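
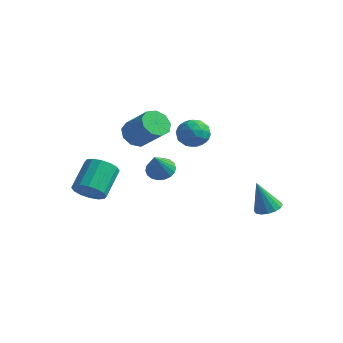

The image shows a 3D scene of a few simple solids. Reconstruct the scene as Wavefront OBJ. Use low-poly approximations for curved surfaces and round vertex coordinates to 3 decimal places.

v -1.45 0.652 -0.861
v -1.009 1.3 -0.507
v -1.05 -0.432 0.621
v -1.363 1.354 -0.372
v -1.734 1.269 -0.334
v -2.049 1.062 -0.4
v -2.245 0.774 -0.558
v -2.284 0.461 -0.776
v -2.158 0.187 -1.011
v -1.891 0.004 -1.216
v -1.537 -0.05 -1.351
v -1.166 0.035 -1.389
v -0.851 0.242 -1.323
v -0.654 0.531 -1.165
v -0.616 0.843 -0.947
v -0.742 1.117 -0.712
v -2.813 -3.922 -1.18
v -1.827 -3.848 -0.976
v -2.201 -2.244 0.245
v -3.187 -2.318 0.04
v -1.901 -3.545 -1.396
v -2.275 -1.942 -0.175
v -2.22 -3.344 -1.758
v -2.593 -1.74 -0.537
v -2.697 -3.297 -1.966
v -3.071 -1.693 -0.745
v -3.206 -3.418 -1.963
v -3.58 -1.814 -0.742
v -3.609 -3.674 -1.75
v -3.983 -2.07 -0.529
v -3.799 -3.996 -1.385
v -4.173 -2.392 -0.164
v -3.725 -4.298 -0.965
v -4.099 -2.695 0.256
v -3.407 -4.5 -0.603
v -3.78 -2.896 0.618
v -2.929 -4.547 -0.395
v -3.303 -2.943 0.826
v -2.42 -4.426 -0.398
v -2.794 -2.822 0.823
v -2.017 -4.17 -0.611
v -2.391 -2.566 0.61
v 3.671 3.762 -3.621
v 4.134 3.074 -3.63
v 3.109 3.358 -1.659
v 4.398 3.383 -3.491
v 4.466 3.795 -3.386
v 4.322 4.197 -3.345
v 4.003 4.483 -3.377
v 3.595 4.576 -3.475
v 3.207 4.451 -3.612
v 2.944 4.141 -3.751
v 2.875 3.73 -3.855
v 3.02 3.327 -3.897
v 3.339 3.041 -3.864
v 3.747 2.949 -3.767
v -3.637 1.224 1.026
v -3.046 0.935 0.313
v -1.453 0.767 1.701
v -2.043 1.056 2.414
v -3.026 1.596 0.37
v -1.433 1.428 1.758
v -3.292 2.083 0.734
v -1.699 1.914 2.122
v -3.719 2.168 1.235
v -2.126 1.999 2.623
v -4.108 1.811 1.638
v -2.514 1.643 3.026
v -4.276 1.18 1.754
v -2.682 1.012 3.142
v -4.145 0.57 1.53
v -2.551 0.401 2.918
v -3.776 0.265 1.07
v -2.183 0.097 2.458
v -3.342 0.41 0.589
v -1.749 0.241 1.977
v 1.63 0.763 3.103
v 2.257 0.049 2.795
v 0.483 -0.349 3.345
v 1.11 -1.063 3.037
v 1.274 -0.595 3.904
v 1.983 0.092 3.754
v 0.757 -0.392 2.386
v 1.466 0.295 2.236
v 1.718 -0.665 2.351
v 2.037 -0.79 3.29
v 0.703 0.49 2.85
v 1.022 0.365 3.789
v 2.044 0.504 2.928
v 0.696 -0.804 3.212
v 0.792 -0.529 3.722
v 1.16 -0.948 3.54
v 1.883 0.529 3.492
v 2.252 0.11 3.31
v 1.674 -0.269 3.962
v 0.488 -0.41 2.83
v 0.857 -0.829 2.648
v 1.58 0.648 2.6
v 1.948 0.229 2.418
v 1.066 -0.031 2.178
v 2.096 -0.335 2.486
v 1.421 -0.989 2.628
v 1.214 -0.595 2.245
v 1.631 -0.191 2.157
v 2.283 -0.409 3.037
v 1.609 -1.063 3.179
v 1.705 -0.788 3.689
v 2.122 -0.384 3.601
v 1.966 -0.829 2.777
v 1.131 0.763 2.961
v 0.457 0.109 3.103
v 0.618 0.084 2.539
v 1.035 0.488 2.451
v 1.319 0.689 3.512
v 0.644 0.035 3.654
v 1.109 -0.109 3.983
v 1.526 0.295 3.895
v 0.774 0.529 3.363
f 2 1 4
f 2 4 3
f 4 1 5
f 4 5 3
f 5 1 6
f 5 6 3
f 6 1 7
f 6 7 3
f 7 1 8
f 7 8 3
f 8 1 9
f 8 9 3
f 9 1 10
f 9 10 3
f 10 1 11
f 10 11 3
f 11 1 12
f 11 12 3
f 12 1 13
f 12 13 3
f 13 1 14
f 13 14 3
f 14 1 15
f 14 15 3
f 15 1 16
f 15 16 3
f 16 1 2
f 16 2 3
f 18 17 21
f 18 21 19
f 19 21 22
f 19 22 20
f 21 17 23
f 21 23 22
f 22 23 24
f 22 24 20
f 23 17 25
f 23 25 24
f 24 25 26
f 24 26 20
f 25 17 27
f 25 27 26
f 26 27 28
f 26 28 20
f 27 17 29
f 27 29 28
f 28 29 30
f 28 30 20
f 29 17 31
f 29 31 30
f 30 31 32
f 30 32 20
f 31 17 33
f 31 33 32
f 32 33 34
f 32 34 20
f 33 17 35
f 33 35 34
f 34 35 36
f 34 36 20
f 35 17 37
f 35 37 36
f 36 37 38
f 36 38 20
f 37 17 39
f 37 39 38
f 38 39 40
f 38 40 20
f 39 17 41
f 39 41 40
f 40 41 42
f 40 42 20
f 41 17 18
f 41 18 42
f 42 18 19
f 42 19 20
f 44 43 46
f 44 46 45
f 46 43 47
f 46 47 45
f 47 43 48
f 47 48 45
f 48 43 49
f 48 49 45
f 49 43 50
f 49 50 45
f 50 43 51
f 50 51 45
f 51 43 52
f 51 52 45
f 52 43 53
f 52 53 45
f 53 43 54
f 53 54 45
f 54 43 55
f 54 55 45
f 55 43 56
f 55 56 45
f 56 43 44
f 56 44 45
f 58 57 61
f 58 61 59
f 59 61 62
f 59 62 60
f 61 57 63
f 61 63 62
f 62 63 64
f 62 64 60
f 63 57 65
f 63 65 64
f 64 65 66
f 64 66 60
f 65 57 67
f 65 67 66
f 66 67 68
f 66 68 60
f 67 57 69
f 67 69 68
f 68 69 70
f 68 70 60
f 69 57 71
f 69 71 70
f 70 71 72
f 70 72 60
f 71 57 73
f 71 73 72
f 72 73 74
f 72 74 60
f 73 57 75
f 73 75 74
f 74 75 76
f 74 76 60
f 75 57 58
f 75 58 76
f 76 58 59
f 76 59 60
f 77 114 93
f 114 88 117
f 93 117 82
f 114 117 93
f 77 93 89
f 93 82 94
f 89 94 78
f 93 94 89
f 77 89 98
f 89 78 99
f 98 99 84
f 89 99 98
f 77 98 110
f 98 84 113
f 110 113 87
f 98 113 110
f 77 110 114
f 110 87 118
f 114 118 88
f 110 118 114
f 78 94 105
f 94 82 108
f 105 108 86
f 94 108 105
f 82 117 95
f 117 88 116
f 95 116 81
f 117 116 95
f 88 118 115
f 118 87 111
f 115 111 79
f 118 111 115
f 87 113 112
f 113 84 100
f 112 100 83
f 113 100 112
f 84 99 104
f 99 78 101
f 104 101 85
f 99 101 104
f 80 106 92
f 106 86 107
f 92 107 81
f 106 107 92
f 80 92 90
f 92 81 91
f 90 91 79
f 92 91 90
f 80 90 97
f 90 79 96
f 97 96 83
f 90 96 97
f 80 97 102
f 97 83 103
f 102 103 85
f 97 103 102
f 80 102 106
f 102 85 109
f 106 109 86
f 102 109 106
f 81 107 95
f 107 86 108
f 95 108 82
f 107 108 95
f 79 91 115
f 91 81 116
f 115 116 88
f 91 116 115
f 83 96 112
f 96 79 111
f 112 111 87
f 96 111 112
f 85 103 104
f 103 83 100
f 104 100 84
f 103 100 104
f 86 109 105
f 109 85 101
f 105 101 78
f 109 101 105



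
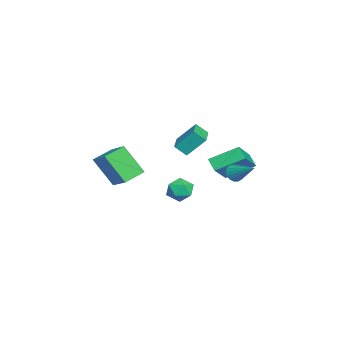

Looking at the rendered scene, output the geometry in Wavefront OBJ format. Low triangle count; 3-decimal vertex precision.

v -4.009 0.773 -3.321
v -3.356 0.694 -3.828
v -4.284 -0.534 -3.472
v -3.631 -0.613 -3.979
v -3.513 -0.467 -3.17
v -3.343 0.341 -3.076
v -4.297 -0.181 -4.224
v -4.127 0.627 -4.13
v -3.534 0.105 -4.386
v -3.049 -0.072 -3.735
v -4.591 0.232 -3.565
v -4.106 0.055 -2.914
v 1.492 3.375 0.051
v 1.933 3.187 -0.196
v 2.368 4.405 0.829
v 1.85 3.375 -0.353
v 1.686 3.564 -0.417
v 1.476 3.709 -0.373
v 1.271 3.778 -0.233
v 1.116 3.755 -0.027
v 1.047 3.644 0.196
v 1.08 3.472 0.386
v 1.207 3.278 0.5
v 1.4 3.106 0.51
v 1.614 2.996 0.415
v 1.799 2.972 0.237
v 1.915 3.041 0.016
v -4.204 2.078 -2.033
v -4.433 3.614 -1.184
v -3.677 2.465 -2.591
v -3.906 4.001 -1.742
v -2.654 1.659 -0.858
v -2.883 3.195 -0.009
v -2.127 2.046 -1.416
v -2.356 3.582 -0.567
v 0.216 0.406 1.678
v 0.148 1.338 2.706
v 0.213 1.013 1.127
v 0.146 1.946 2.155
v 1.594 0.454 1.725
v 1.527 1.387 2.753
v 1.592 1.062 1.174
v 1.524 1.994 2.202
v -0.704 -2.92 -2.084
v -1.001 -3.985 -0.478
v -1.562 -2.086 -1.69
v -1.859 -3.151 -0.083
v 0.399 -2.129 -1.357
v 0.102 -3.194 0.25
v -0.459 -1.295 -0.962
v -0.756 -2.36 0.644
f 1 12 6
f 1 6 2
f 1 2 8
f 1 8 11
f 1 11 12
f 2 6 10
f 6 12 5
f 12 11 3
f 11 8 7
f 8 2 9
f 4 10 5
f 4 5 3
f 4 3 7
f 4 7 9
f 4 9 10
f 5 10 6
f 3 5 12
f 7 3 11
f 9 7 8
f 10 9 2
f 14 13 16
f 14 16 15
f 16 13 17
f 16 17 15
f 17 13 18
f 17 18 15
f 18 13 19
f 18 19 15
f 19 13 20
f 19 20 15
f 20 13 21
f 20 21 15
f 21 13 22
f 21 22 15
f 22 13 23
f 22 23 15
f 23 13 24
f 23 24 15
f 24 13 25
f 24 25 15
f 25 13 26
f 25 26 15
f 26 13 27
f 26 27 15
f 27 13 14
f 27 14 15
f 29 31 28
f 32 29 28
f 28 31 30
f 30 32 28
f 29 35 31
f 33 29 32
f 33 35 29
f 31 35 30
f 34 32 30
f 30 35 34
f 34 33 32
f 35 33 34
f 37 39 36
f 40 37 36
f 36 39 38
f 38 40 36
f 37 43 39
f 41 37 40
f 41 43 37
f 39 43 38
f 42 40 38
f 38 43 42
f 42 41 40
f 43 41 42
f 45 47 44
f 48 45 44
f 44 47 46
f 46 48 44
f 45 51 47
f 49 45 48
f 49 51 45
f 47 51 46
f 50 48 46
f 46 51 50
f 50 49 48
f 51 49 50



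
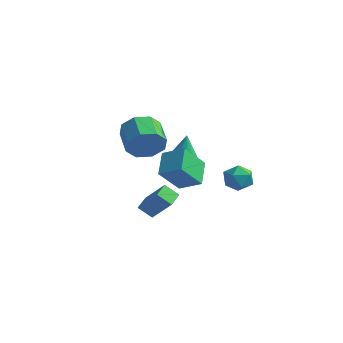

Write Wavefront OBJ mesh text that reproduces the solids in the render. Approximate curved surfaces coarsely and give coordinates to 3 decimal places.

v -0.936 -4.036 2.272
v -0.381 -3.885 3.198
v -1.589 -2.973 3.774
v -2.144 -3.124 2.848
v -0.213 -3.301 2.626
v -1.421 -2.389 3.202
v -0.468 -3.148 1.847
v -1.677 -2.236 2.423
v -0.997 -3.514 1.317
v -2.206 -2.603 1.893
v -1.491 -4.187 1.346
v -2.699 -3.275 1.922
v -1.659 -4.771 1.918
v -2.867 -3.859 2.494
v -1.403 -4.924 2.697
v -2.612 -4.012 3.273
v -0.874 -4.557 3.227
v -2.083 -3.646 3.803
v -3.882 2.416 -1.513
v -3.179 2.725 -1.562
v -3.938 2.764 -0.107
v -3.459 3.044 -1.652
v -3.873 3.164 -1.698
v -4.291 3.046 -1.685
v -4.578 2.728 -1.618
v -4.645 2.311 -1.518
v -4.469 1.928 -1.416
v -4.107 1.699 -1.345
v -3.674 1.699 -1.328
v -3.307 1.926 -1.369
v -3.122 2.308 -1.457
v -3.41 -0.749 -4.908
v -4.086 -1.142 -4.238
v -3.743 0.257 -4.654
v -4.419 -0.136 -3.984
v -2.121 -0.664 -3.556
v -2.797 -1.057 -2.886
v -2.454 0.342 -3.302
v -3.13 -0.051 -2.632
v -0.045 2.028 -1.268
v 0.424 2.205 -2.046
v 0.776 0.795 -1.054
v 1.245 0.972 -1.832
v 1.352 1.519 -1.093
v 0.844 2.281 -1.225
v 0.356 0.719 -1.875
v -0.152 1.481 -2.007
v 0.672 1.397 -2.421
v 1.287 1.891 -1.937
v -0.087 1.109 -1.163
v 0.528 1.603 -0.679
v -3.119 1.413 -1.848
v -3.443 0.112 -0.405
v -1.857 1.762 -1.25
v -2.181 0.461 0.194
v -2.359 0.219 -2.754
v -2.683 -1.082 -1.31
v -1.097 0.568 -2.155
v -1.421 -0.733 -0.712
f 2 1 5
f 2 5 3
f 3 5 6
f 3 6 4
f 5 1 7
f 5 7 6
f 6 7 8
f 6 8 4
f 7 1 9
f 7 9 8
f 8 9 10
f 8 10 4
f 9 1 11
f 9 11 10
f 10 11 12
f 10 12 4
f 11 1 13
f 11 13 12
f 12 13 14
f 12 14 4
f 13 1 15
f 13 15 14
f 14 15 16
f 14 16 4
f 15 1 17
f 15 17 16
f 16 17 18
f 16 18 4
f 17 1 2
f 17 2 18
f 18 2 3
f 18 3 4
f 20 19 22
f 20 22 21
f 22 19 23
f 22 23 21
f 23 19 24
f 23 24 21
f 24 19 25
f 24 25 21
f 25 19 26
f 25 26 21
f 26 19 27
f 26 27 21
f 27 19 28
f 27 28 21
f 28 19 29
f 28 29 21
f 29 19 30
f 29 30 21
f 30 19 31
f 30 31 21
f 31 19 20
f 31 20 21
f 33 35 32
f 36 33 32
f 32 35 34
f 34 36 32
f 33 39 35
f 37 33 36
f 37 39 33
f 35 39 34
f 38 36 34
f 34 39 38
f 38 37 36
f 39 37 38
f 40 51 45
f 40 45 41
f 40 41 47
f 40 47 50
f 40 50 51
f 41 45 49
f 45 51 44
f 51 50 42
f 50 47 46
f 47 41 48
f 43 49 44
f 43 44 42
f 43 42 46
f 43 46 48
f 43 48 49
f 44 49 45
f 42 44 51
f 46 42 50
f 48 46 47
f 49 48 41
f 53 55 52
f 56 53 52
f 52 55 54
f 54 56 52
f 53 59 55
f 57 53 56
f 57 59 53
f 55 59 54
f 58 56 54
f 54 59 58
f 58 57 56
f 59 57 58



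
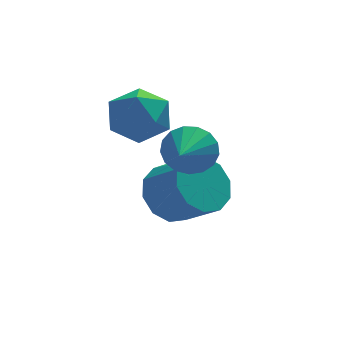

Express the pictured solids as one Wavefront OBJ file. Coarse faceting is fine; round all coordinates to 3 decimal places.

v 2.558 4.46 0.202
v 3.067 4.438 -0.571
v 1.793 3.262 -0.269
v 2.302 3.24 -1.042
v 2.688 3.031 -0.227
v 3.161 3.771 0.064
v 1.699 3.929 -0.904
v 2.172 4.669 -0.613
v 2.536 4.11 -1.254
v 3.147 3.555 -0.836
v 1.713 4.145 -0.004
v 2.324 3.59 0.414
v 3.245 1.662 -0.448
v 3.748 1.686 0.08
v 2.775 0.638 0.048
v 3.482 1.871 0.21
v 3.161 2.008 0.19
v 2.86 2.066 0.023
v 2.646 2.031 -0.251
v 2.57 1.912 -0.571
v 2.648 1.735 -0.862
v 2.863 1.542 -1.058
v 3.165 1.376 -1.114
v 3.486 1.275 -1.018
v 3.751 1.263 -0.791
v 3.9 1.343 -0.485
v 3.899 1.495 -0.171
v 3.071 3.202 -3.017
v 3.746 3.171 -3.626
v 4.444 2.368 -2.813
v 3.769 2.398 -2.203
v 3.842 3.605 -3.282
v 4.541 2.802 -2.468
v 3.644 3.884 -2.836
v 4.343 3.081 -2.022
v 3.227 3.903 -2.459
v 3.926 3.1 -1.645
v 2.75 3.654 -2.295
v 3.449 2.851 -1.481
v 2.396 3.232 -2.407
v 3.094 2.429 -1.594
v 2.299 2.798 -2.752
v 2.998 1.995 -1.938
v 2.497 2.519 -3.198
v 3.196 1.716 -2.384
v 2.914 2.5 -3.575
v 3.613 1.697 -2.761
v 3.391 2.749 -3.739
v 4.09 1.946 -2.925
f 1 12 6
f 1 6 2
f 1 2 8
f 1 8 11
f 1 11 12
f 2 6 10
f 6 12 5
f 12 11 3
f 11 8 7
f 8 2 9
f 4 10 5
f 4 5 3
f 4 3 7
f 4 7 9
f 4 9 10
f 5 10 6
f 3 5 12
f 7 3 11
f 9 7 8
f 10 9 2
f 14 13 16
f 14 16 15
f 16 13 17
f 16 17 15
f 17 13 18
f 17 18 15
f 18 13 19
f 18 19 15
f 19 13 20
f 19 20 15
f 20 13 21
f 20 21 15
f 21 13 22
f 21 22 15
f 22 13 23
f 22 23 15
f 23 13 24
f 23 24 15
f 24 13 25
f 24 25 15
f 25 13 26
f 25 26 15
f 26 13 27
f 26 27 15
f 27 13 14
f 27 14 15
f 29 28 32
f 29 32 30
f 30 32 33
f 30 33 31
f 32 28 34
f 32 34 33
f 33 34 35
f 33 35 31
f 34 28 36
f 34 36 35
f 35 36 37
f 35 37 31
f 36 28 38
f 36 38 37
f 37 38 39
f 37 39 31
f 38 28 40
f 38 40 39
f 39 40 41
f 39 41 31
f 40 28 42
f 40 42 41
f 41 42 43
f 41 43 31
f 42 28 44
f 42 44 43
f 43 44 45
f 43 45 31
f 44 28 46
f 44 46 45
f 45 46 47
f 45 47 31
f 46 28 48
f 46 48 47
f 47 48 49
f 47 49 31
f 48 28 29
f 48 29 49
f 49 29 30
f 49 30 31



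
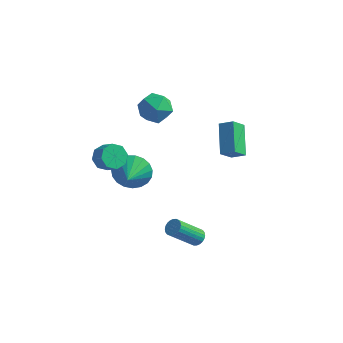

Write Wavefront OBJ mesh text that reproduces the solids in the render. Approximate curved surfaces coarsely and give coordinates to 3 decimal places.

v -2.818 1.029 2.053
v -1.886 0.618 1.793
v -2.894 0.002 3.407
v -1.962 -0.409 3.147
v -2.021 0.583 3.488
v -1.974 1.218 2.652
v -2.806 -0.598 2.548
v -2.759 0.037 1.712
v -1.878 -0.388 2.099
v -1.394 0.342 2.68
v -3.386 0.278 2.52
v -2.902 1.008 3.101
v 2.807 -1.797 2.273
v 2.491 -2.487 2.998
v 2.112 -0.413 3.286
v 1.797 -1.103 4.011
v 3.543 -1.717 2.669
v 3.228 -2.407 3.394
v 2.849 -0.333 3.682
v 2.533 -1.023 4.407
v -2.91 -1.453 -1.443
v -2.304 -1.641 -2.33
v -2.51 -2.747 -0.897
v -2.008 -1.433 -2.056
v -1.869 -1.23 -1.676
v -1.909 -1.065 -1.255
v -2.122 -0.967 -0.868
v -2.472 -0.953 -0.579
v -2.897 -1.026 -0.441
v -3.324 -1.172 -0.475
v -3.68 -1.367 -0.677
v -3.903 -1.577 -1.011
v -3.954 -1.766 -1.42
v -3.824 -1.9 -1.833
v -3.536 -1.957 -2.179
v -3.14 -1.927 -2.397
v -2.704 -1.815 -2.451
v 1.533 -3.036 -3.77
v 1.956 -2.99 -3.47
v 1.069 -3.999 -2.07
v 0.647 -4.044 -2.37
v 1.851 -2.825 -3.417
v 0.965 -3.833 -2.017
v 1.698 -2.691 -3.417
v 0.812 -3.7 -2.017
v 1.521 -2.61 -3.472
v 0.634 -3.619 -2.071
v 1.345 -2.594 -3.571
v 0.458 -3.602 -2.171
v 1.197 -2.645 -3.701
v 0.311 -3.653 -2.301
v 1.101 -2.755 -3.842
v 0.215 -3.764 -2.441
v 1.071 -2.909 -3.971
v 0.184 -3.917 -2.571
v 1.111 -3.081 -4.07
v 0.224 -4.09 -2.67
v 1.215 -3.247 -4.123
v 0.329 -4.255 -2.723
v 1.368 -3.38 -4.123
v 0.482 -4.389 -2.723
v 1.546 -3.461 -4.069
v 0.659 -4.47 -2.668
v 1.722 -3.478 -3.969
v 0.835 -4.486 -2.569
v 1.869 -3.427 -3.839
v 0.983 -4.435 -2.439
v 1.965 -3.316 -3.699
v 1.079 -4.325 -2.298
v 1.996 -3.163 -3.569
v 1.109 -4.171 -2.169
v -3.603 -3.049 0.815
v -3.063 -2.907 0.284
v -2.358 -3.23 0.914
v -2.897 -3.371 1.445
v -3.163 -2.443 0.633
v -2.458 -2.766 1.263
v -3.521 -2.334 1.088
v -2.815 -2.656 1.719
v -3.926 -2.643 1.384
v -3.22 -2.966 2.014
v -4.142 -3.19 1.346
v -3.437 -3.513 1.976
v -4.042 -3.654 0.997
v -3.337 -3.977 1.627
v -3.685 -3.764 0.541
v -2.979 -4.086 1.172
v -3.28 -3.454 0.246
v -2.574 -3.777 0.876
f 1 12 6
f 1 6 2
f 1 2 8
f 1 8 11
f 1 11 12
f 2 6 10
f 6 12 5
f 12 11 3
f 11 8 7
f 8 2 9
f 4 10 5
f 4 5 3
f 4 3 7
f 4 7 9
f 4 9 10
f 5 10 6
f 3 5 12
f 7 3 11
f 9 7 8
f 10 9 2
f 14 16 13
f 17 14 13
f 13 16 15
f 15 17 13
f 14 20 16
f 18 14 17
f 18 20 14
f 16 20 15
f 19 17 15
f 15 20 19
f 19 18 17
f 20 18 19
f 22 21 24
f 22 24 23
f 24 21 25
f 24 25 23
f 25 21 26
f 25 26 23
f 26 21 27
f 26 27 23
f 27 21 28
f 27 28 23
f 28 21 29
f 28 29 23
f 29 21 30
f 29 30 23
f 30 21 31
f 30 31 23
f 31 21 32
f 31 32 23
f 32 21 33
f 32 33 23
f 33 21 34
f 33 34 23
f 34 21 35
f 34 35 23
f 35 21 36
f 35 36 23
f 36 21 37
f 36 37 23
f 37 21 22
f 37 22 23
f 39 38 42
f 39 42 40
f 40 42 43
f 40 43 41
f 42 38 44
f 42 44 43
f 43 44 45
f 43 45 41
f 44 38 46
f 44 46 45
f 45 46 47
f 45 47 41
f 46 38 48
f 46 48 47
f 47 48 49
f 47 49 41
f 48 38 50
f 48 50 49
f 49 50 51
f 49 51 41
f 50 38 52
f 50 52 51
f 51 52 53
f 51 53 41
f 52 38 54
f 52 54 53
f 53 54 55
f 53 55 41
f 54 38 56
f 54 56 55
f 55 56 57
f 55 57 41
f 56 38 58
f 56 58 57
f 57 58 59
f 57 59 41
f 58 38 60
f 58 60 59
f 59 60 61
f 59 61 41
f 60 38 62
f 60 62 61
f 61 62 63
f 61 63 41
f 62 38 64
f 62 64 63
f 63 64 65
f 63 65 41
f 64 38 66
f 64 66 65
f 65 66 67
f 65 67 41
f 66 38 68
f 66 68 67
f 67 68 69
f 67 69 41
f 68 38 70
f 68 70 69
f 69 70 71
f 69 71 41
f 70 38 39
f 70 39 71
f 71 39 40
f 71 40 41
f 73 72 76
f 73 76 74
f 74 76 77
f 74 77 75
f 76 72 78
f 76 78 77
f 77 78 79
f 77 79 75
f 78 72 80
f 78 80 79
f 79 80 81
f 79 81 75
f 80 72 82
f 80 82 81
f 81 82 83
f 81 83 75
f 82 72 84
f 82 84 83
f 83 84 85
f 83 85 75
f 84 72 86
f 84 86 85
f 85 86 87
f 85 87 75
f 86 72 88
f 86 88 87
f 87 88 89
f 87 89 75
f 88 72 73
f 88 73 89
f 89 73 74
f 89 74 75



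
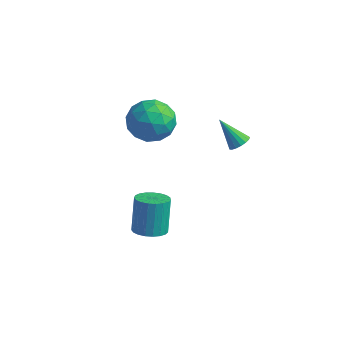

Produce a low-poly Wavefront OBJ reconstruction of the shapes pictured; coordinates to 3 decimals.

v -0.286 0.38 1.096
v 0.036 0.77 1.401
v -1.394 0.32 2.344
v -0.141 0.931 1.251
v -0.352 0.966 1.066
v -0.547 0.867 0.888
v -0.682 0.656 0.757
v -0.727 0.383 0.704
v -0.671 0.108 0.741
v -0.526 -0.103 0.859
v -0.327 -0.205 1.031
v -0.118 -0.172 1.219
v 0.053 -0.012 1.378
v 0.145 0.237 1.472
v 0.139 0.519 1.481
v -2.718 -3.547 -3.852
v -2.141 -2.914 -4.002
v -2.465 -2.199 -2.239
v -3.042 -2.833 -2.088
v -2.449 -2.765 -4.119
v -2.773 -2.05 -2.356
v -2.803 -2.751 -4.19
v -3.128 -2.036 -2.427
v -3.143 -2.874 -4.203
v -3.467 -2.16 -2.44
v -3.409 -3.115 -4.154
v -3.734 -2.4 -2.391
v -3.556 -3.43 -4.054
v -3.88 -2.715 -2.29
v -3.557 -3.765 -3.918
v -3.882 -3.05 -2.155
v -3.414 -4.063 -3.771
v -3.739 -3.348 -2.008
v -3.15 -4.271 -3.638
v -3.475 -3.557 -1.875
v -2.812 -4.355 -3.541
v -3.136 -3.64 -1.778
v -2.457 -4.299 -3.499
v -2.781 -3.584 -1.736
v -2.147 -4.113 -3.517
v -2.472 -3.398 -1.754
v -1.936 -3.829 -3.594
v -2.261 -3.114 -1.83
v -1.86 -3.496 -3.714
v -2.185 -2.782 -1.951
v -1.933 -3.173 -3.859
v -2.257 -2.458 -2.096
v -4.381 -0.663 2.954
v -3.132 -0.81 2.847
v -4.668 -2.51 2.133
v -3.419 -2.657 2.026
v -3.958 -2.649 3.167
v -3.78 -1.507 3.674
v -4.02 -1.813 1.306
v -3.842 -0.671 1.813
v -2.909 -1.52 1.828
v -2.871 -2.037 2.979
v -4.929 -1.283 2.001
v -4.891 -1.8 3.152
v -3.731 -0.574 2.972
v -4.069 -2.746 2.008
v -4.386 -2.741 2.679
v -3.652 -2.827 2.616
v -4.112 -0.984 3.459
v -3.378 -1.07 3.396
v -3.864 -2.151 3.584
v -4.422 -2.25 1.584
v -3.688 -2.336 1.521
v -4.148 -0.493 2.364
v -3.414 -0.579 2.301
v -3.936 -1.169 1.396
v -2.866 -1.078 2.311
v -3.035 -2.164 1.828
v -3.388 -1.668 1.405
v -3.283 -0.997 1.703
v -2.844 -1.382 2.987
v -3.013 -2.468 2.505
v -3.329 -2.463 3.175
v -3.225 -1.792 3.473
v -2.713 -1.8 2.388
v -4.787 -0.852 2.475
v -4.956 -1.938 1.993
v -4.575 -1.528 1.507
v -4.471 -0.857 1.805
v -4.765 -1.156 3.152
v -4.934 -2.242 2.669
v -4.517 -2.323 3.277
v -4.412 -1.652 3.575
v -5.087 -1.52 2.592
f 2 1 4
f 2 4 3
f 4 1 5
f 4 5 3
f 5 1 6
f 5 6 3
f 6 1 7
f 6 7 3
f 7 1 8
f 7 8 3
f 8 1 9
f 8 9 3
f 9 1 10
f 9 10 3
f 10 1 11
f 10 11 3
f 11 1 12
f 11 12 3
f 12 1 13
f 12 13 3
f 13 1 14
f 13 14 3
f 14 1 15
f 14 15 3
f 15 1 2
f 15 2 3
f 17 16 20
f 17 20 18
f 18 20 21
f 18 21 19
f 20 16 22
f 20 22 21
f 21 22 23
f 21 23 19
f 22 16 24
f 22 24 23
f 23 24 25
f 23 25 19
f 24 16 26
f 24 26 25
f 25 26 27
f 25 27 19
f 26 16 28
f 26 28 27
f 27 28 29
f 27 29 19
f 28 16 30
f 28 30 29
f 29 30 31
f 29 31 19
f 30 16 32
f 30 32 31
f 31 32 33
f 31 33 19
f 32 16 34
f 32 34 33
f 33 34 35
f 33 35 19
f 34 16 36
f 34 36 35
f 35 36 37
f 35 37 19
f 36 16 38
f 36 38 37
f 37 38 39
f 37 39 19
f 38 16 40
f 38 40 39
f 39 40 41
f 39 41 19
f 40 16 42
f 40 42 41
f 41 42 43
f 41 43 19
f 42 16 44
f 42 44 43
f 43 44 45
f 43 45 19
f 44 16 46
f 44 46 45
f 45 46 47
f 45 47 19
f 46 16 17
f 46 17 47
f 47 17 18
f 47 18 19
f 48 85 64
f 85 59 88
f 64 88 53
f 85 88 64
f 48 64 60
f 64 53 65
f 60 65 49
f 64 65 60
f 48 60 69
f 60 49 70
f 69 70 55
f 60 70 69
f 48 69 81
f 69 55 84
f 81 84 58
f 69 84 81
f 48 81 85
f 81 58 89
f 85 89 59
f 81 89 85
f 49 65 76
f 65 53 79
f 76 79 57
f 65 79 76
f 53 88 66
f 88 59 87
f 66 87 52
f 88 87 66
f 59 89 86
f 89 58 82
f 86 82 50
f 89 82 86
f 58 84 83
f 84 55 71
f 83 71 54
f 84 71 83
f 55 70 75
f 70 49 72
f 75 72 56
f 70 72 75
f 51 77 63
f 77 57 78
f 63 78 52
f 77 78 63
f 51 63 61
f 63 52 62
f 61 62 50
f 63 62 61
f 51 61 68
f 61 50 67
f 68 67 54
f 61 67 68
f 51 68 73
f 68 54 74
f 73 74 56
f 68 74 73
f 51 73 77
f 73 56 80
f 77 80 57
f 73 80 77
f 52 78 66
f 78 57 79
f 66 79 53
f 78 79 66
f 50 62 86
f 62 52 87
f 86 87 59
f 62 87 86
f 54 67 83
f 67 50 82
f 83 82 58
f 67 82 83
f 56 74 75
f 74 54 71
f 75 71 55
f 74 71 75
f 57 80 76
f 80 56 72
f 76 72 49
f 80 72 76



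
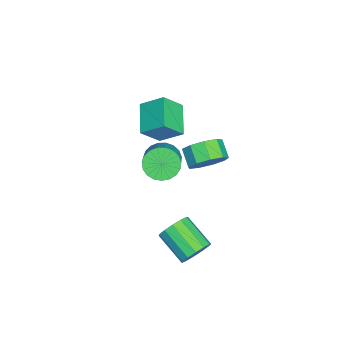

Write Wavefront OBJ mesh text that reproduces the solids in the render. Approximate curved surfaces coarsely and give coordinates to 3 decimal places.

v -2.313 -1.54 -1.517
v -1.803 -1.369 -0.675
v -2.576 -1.788 -0.12
v -3.087 -1.96 -0.963
v -2.199 -0.831 -0.821
v -2.973 -1.251 -0.267
v -2.649 -0.625 -1.294
v -3.423 -1.045 -0.739
v -2.942 -0.848 -1.871
v -3.716 -1.267 -1.316
v -2.94 -1.394 -2.282
v -3.714 -1.813 -1.728
v -2.646 -2.009 -2.336
v -3.419 -2.428 -1.781
v -2.195 -2.404 -2.006
v -2.969 -2.824 -1.452
v -1.8 -2.396 -1.448
v -2.574 -2.815 -0.894
v -1.645 -1.987 -0.922
v -2.419 -2.406 -0.368
v -0.602 -3.531 1.676
v -2.126 -3.81 2.271
v -0.492 -2.424 2.477
v -2.017 -2.703 3.071
v -0.063 -4.317 2.689
v -1.588 -4.596 3.283
v 0.046 -3.21 3.489
v -1.478 -3.489 4.084
v 3.041 -1.29 -2.676
v 3.441 -1.883 -3.077
v 2.459 -3.082 -2.286
v 2.059 -2.49 -1.884
v 3.673 -1.813 -2.684
v 2.691 -3.012 -1.893
v 3.704 -1.577 -2.288
v 2.722 -2.776 -1.496
v 3.525 -1.25 -2.015
v 2.543 -2.45 -1.224
v 3.192 -0.936 -1.952
v 2.21 -2.135 -1.16
v 2.811 -0.735 -2.118
v 1.829 -1.934 -1.327
v 2.503 -0.709 -2.462
v 1.522 -1.908 -1.671
v 2.366 -0.869 -2.873
v 1.384 -2.068 -2.082
v 2.443 -1.162 -3.222
v 1.462 -2.361 -2.431
v 2.71 -1.496 -3.397
v 1.728 -2.695 -2.606
v 3.082 -1.765 -3.343
v 2.1 -2.964 -2.552
v -3.312 -3.866 -2.638
v -2.757 -4.135 -3.32
v -1.452 -3.963 -2.324
v -2.008 -3.694 -1.642
v -2.768 -3.756 -3.371
v -1.463 -3.584 -2.376
v -2.873 -3.396 -3.295
v -1.568 -3.224 -2.3
v -3.054 -3.118 -3.106
v -1.749 -2.945 -2.111
v -3.28 -2.968 -2.836
v -1.975 -2.796 -1.84
v -3.511 -2.974 -2.531
v -2.207 -2.802 -1.536
v -3.708 -3.134 -2.245
v -2.404 -2.962 -1.25
v -3.837 -3.421 -2.027
v -2.532 -3.249 -1.032
v -3.875 -3.785 -1.914
v -2.57 -3.612 -0.919
v -3.816 -4.162 -1.927
v -2.511 -3.99 -0.931
v -3.669 -4.489 -2.062
v -2.364 -4.317 -1.067
v -3.461 -4.708 -2.297
v -2.156 -4.535 -1.302
v -3.227 -4.781 -2.591
v -1.923 -4.609 -1.596
v -3.008 -4.696 -2.893
v -1.704 -4.524 -1.897
v -2.842 -4.468 -3.151
v -1.537 -4.295 -2.155
f 2 1 5
f 2 5 3
f 3 5 6
f 3 6 4
f 5 1 7
f 5 7 6
f 6 7 8
f 6 8 4
f 7 1 9
f 7 9 8
f 8 9 10
f 8 10 4
f 9 1 11
f 9 11 10
f 10 11 12
f 10 12 4
f 11 1 13
f 11 13 12
f 12 13 14
f 12 14 4
f 13 1 15
f 13 15 14
f 14 15 16
f 14 16 4
f 15 1 17
f 15 17 16
f 16 17 18
f 16 18 4
f 17 1 19
f 17 19 18
f 18 19 20
f 18 20 4
f 19 1 2
f 19 2 20
f 20 2 3
f 20 3 4
f 22 24 21
f 25 22 21
f 21 24 23
f 23 25 21
f 22 28 24
f 26 22 25
f 26 28 22
f 24 28 23
f 27 25 23
f 23 28 27
f 27 26 25
f 28 26 27
f 30 29 33
f 30 33 31
f 31 33 34
f 31 34 32
f 33 29 35
f 33 35 34
f 34 35 36
f 34 36 32
f 35 29 37
f 35 37 36
f 36 37 38
f 36 38 32
f 37 29 39
f 37 39 38
f 38 39 40
f 38 40 32
f 39 29 41
f 39 41 40
f 40 41 42
f 40 42 32
f 41 29 43
f 41 43 42
f 42 43 44
f 42 44 32
f 43 29 45
f 43 45 44
f 44 45 46
f 44 46 32
f 45 29 47
f 45 47 46
f 46 47 48
f 46 48 32
f 47 29 49
f 47 49 48
f 48 49 50
f 48 50 32
f 49 29 51
f 49 51 50
f 50 51 52
f 50 52 32
f 51 29 30
f 51 30 52
f 52 30 31
f 52 31 32
f 54 53 57
f 54 57 55
f 55 57 58
f 55 58 56
f 57 53 59
f 57 59 58
f 58 59 60
f 58 60 56
f 59 53 61
f 59 61 60
f 60 61 62
f 60 62 56
f 61 53 63
f 61 63 62
f 62 63 64
f 62 64 56
f 63 53 65
f 63 65 64
f 64 65 66
f 64 66 56
f 65 53 67
f 65 67 66
f 66 67 68
f 66 68 56
f 67 53 69
f 67 69 68
f 68 69 70
f 68 70 56
f 69 53 71
f 69 71 70
f 70 71 72
f 70 72 56
f 71 53 73
f 71 73 72
f 72 73 74
f 72 74 56
f 73 53 75
f 73 75 74
f 74 75 76
f 74 76 56
f 75 53 77
f 75 77 76
f 76 77 78
f 76 78 56
f 77 53 79
f 77 79 78
f 78 79 80
f 78 80 56
f 79 53 81
f 79 81 80
f 80 81 82
f 80 82 56
f 81 53 83
f 81 83 82
f 82 83 84
f 82 84 56
f 83 53 54
f 83 54 84
f 84 54 55
f 84 55 56



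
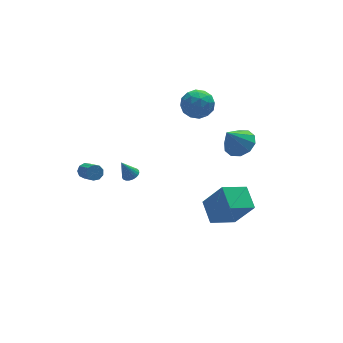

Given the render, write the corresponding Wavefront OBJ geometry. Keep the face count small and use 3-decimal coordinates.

v 0.842 -3.874 -2.638
v 1.666 -4.726 -0.833
v 0.937 -2.45 -2.01
v 1.761 -3.301 -0.204
v 2.419 -3.699 -3.276
v 3.243 -4.55 -1.47
v 2.514 -2.274 -2.647
v 3.338 -3.126 -0.842
v -2.886 -1.152 0.645
v -2.593 -1.564 0.805
v -3.394 -1.068 1.795
v -2.467 -1.406 0.849
v -2.405 -1.209 0.862
v -2.416 -1.003 0.842
v -2.499 -0.82 0.792
v -2.64 -0.688 0.72
v -2.819 -0.626 0.636
v -3.008 -0.644 0.554
v -3.178 -0.74 0.486
v -3.304 -0.898 0.441
v -3.366 -1.095 0.428
v -3.355 -1.301 0.448
v -3.272 -1.483 0.498
v -3.131 -1.616 0.571
v -2.952 -1.678 0.654
v -2.763 -1.659 0.736
v -3.829 4.141 -3.186
v -3.463 4.402 -2.869
v -3.266 3.26 -2.157
v -3.631 2.999 -2.474
v -3.808 4.434 -2.721
v -3.61 3.293 -2.009
v -4.162 4.329 -2.791
v -3.965 3.188 -2.079
v -4.36 4.136 -3.046
v -4.163 2.995 -2.334
v -4.31 3.945 -3.366
v -4.113 2.804 -2.654
v -4.034 3.846 -3.602
v -3.837 2.704 -2.89
v -3.662 3.884 -3.643
v -3.465 2.743 -2.931
v -3.368 4.043 -3.47
v -3.171 2.901 -2.758
v -3.289 4.247 -3.165
v -3.092 3.106 -2.453
v 2.094 4.039 1.167
v 2.733 4.64 0.515
v 3.507 3.12 1.705
v 4.146 3.721 1.053
v 3.683 4.174 1.933
v 2.81 4.742 1.601
v 3.43 3.018 0.619
v 2.557 3.586 0.287
v 3.559 4.009 0.176
v 3.715 4.724 0.989
v 2.525 3.036 1.231
v 2.681 3.751 2.044
v 2.289 4.42 0.794
v 3.951 3.34 1.426
v 3.678 3.606 1.944
v 4.054 3.96 1.56
v 2.334 4.48 1.433
v 2.71 4.834 1.049
v 3.268 4.56 1.883
v 3.53 2.926 1.171
v 3.906 3.28 0.787
v 2.186 3.8 0.66
v 2.562 4.154 0.276
v 2.972 3.2 0.337
v 3.151 4.403 0.211
v 3.981 3.863 0.527
v 3.561 3.449 0.272
v 3.047 3.783 0.077
v 3.242 4.823 0.689
v 4.073 4.283 1.005
v 3.801 4.549 1.523
v 3.287 4.883 1.327
v 3.728 4.452 0.49
v 2.167 3.477 1.215
v 2.998 2.937 1.531
v 2.953 2.877 0.893
v 2.439 3.211 0.697
v 2.259 3.897 1.693
v 3.089 3.357 2.009
v 3.193 3.977 2.143
v 2.679 4.311 1.948
v 2.512 3.308 1.73
v 4.105 -0.231 0.48
v 4.969 -0.372 1.023
v 3.195 -0.409 1.88
v 4.839 0.251 1.018
v 4.429 0.69 0.807
v 3.896 0.777 0.471
v 3.442 0.479 0.139
v 3.242 -0.09 -0.064
v 3.372 -0.713 -0.059
v 3.781 -1.152 0.152
v 4.315 -1.24 0.488
v 4.769 -0.942 0.821
f 2 4 1
f 5 2 1
f 1 4 3
f 3 5 1
f 2 8 4
f 6 2 5
f 6 8 2
f 4 8 3
f 7 5 3
f 3 8 7
f 7 6 5
f 8 6 7
f 10 9 12
f 10 12 11
f 12 9 13
f 12 13 11
f 13 9 14
f 13 14 11
f 14 9 15
f 14 15 11
f 15 9 16
f 15 16 11
f 16 9 17
f 16 17 11
f 17 9 18
f 17 18 11
f 18 9 19
f 18 19 11
f 19 9 20
f 19 20 11
f 20 9 21
f 20 21 11
f 21 9 22
f 21 22 11
f 22 9 23
f 22 23 11
f 23 9 24
f 23 24 11
f 24 9 25
f 24 25 11
f 25 9 26
f 25 26 11
f 26 9 10
f 26 10 11
f 28 27 31
f 28 31 29
f 29 31 32
f 29 32 30
f 31 27 33
f 31 33 32
f 32 33 34
f 32 34 30
f 33 27 35
f 33 35 34
f 34 35 36
f 34 36 30
f 35 27 37
f 35 37 36
f 36 37 38
f 36 38 30
f 37 27 39
f 37 39 38
f 38 39 40
f 38 40 30
f 39 27 41
f 39 41 40
f 40 41 42
f 40 42 30
f 41 27 43
f 41 43 42
f 42 43 44
f 42 44 30
f 43 27 45
f 43 45 44
f 44 45 46
f 44 46 30
f 45 27 28
f 45 28 46
f 46 28 29
f 46 29 30
f 47 84 63
f 84 58 87
f 63 87 52
f 84 87 63
f 47 63 59
f 63 52 64
f 59 64 48
f 63 64 59
f 47 59 68
f 59 48 69
f 68 69 54
f 59 69 68
f 47 68 80
f 68 54 83
f 80 83 57
f 68 83 80
f 47 80 84
f 80 57 88
f 84 88 58
f 80 88 84
f 48 64 75
f 64 52 78
f 75 78 56
f 64 78 75
f 52 87 65
f 87 58 86
f 65 86 51
f 87 86 65
f 58 88 85
f 88 57 81
f 85 81 49
f 88 81 85
f 57 83 82
f 83 54 70
f 82 70 53
f 83 70 82
f 54 69 74
f 69 48 71
f 74 71 55
f 69 71 74
f 50 76 62
f 76 56 77
f 62 77 51
f 76 77 62
f 50 62 60
f 62 51 61
f 60 61 49
f 62 61 60
f 50 60 67
f 60 49 66
f 67 66 53
f 60 66 67
f 50 67 72
f 67 53 73
f 72 73 55
f 67 73 72
f 50 72 76
f 72 55 79
f 76 79 56
f 72 79 76
f 51 77 65
f 77 56 78
f 65 78 52
f 77 78 65
f 49 61 85
f 61 51 86
f 85 86 58
f 61 86 85
f 53 66 82
f 66 49 81
f 82 81 57
f 66 81 82
f 55 73 74
f 73 53 70
f 74 70 54
f 73 70 74
f 56 79 75
f 79 55 71
f 75 71 48
f 79 71 75
f 90 89 92
f 90 92 91
f 92 89 93
f 92 93 91
f 93 89 94
f 93 94 91
f 94 89 95
f 94 95 91
f 95 89 96
f 95 96 91
f 96 89 97
f 96 97 91
f 97 89 98
f 97 98 91
f 98 89 99
f 98 99 91
f 99 89 100
f 99 100 91
f 100 89 90
f 100 90 91



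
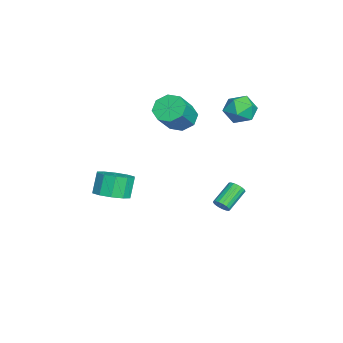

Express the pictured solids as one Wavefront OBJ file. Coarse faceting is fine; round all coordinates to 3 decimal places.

v -2.884 -0.509 1.715
v -2.451 -1.044 1.104
v -1.303 -1.566 2.375
v -1.736 -1.031 2.985
v -2.183 -0.393 1.13
v -1.036 -0.915 2.4
v -2.326 0.19 1.498
v -1.179 -0.332 2.769
v -2.796 0.363 1.994
v -1.648 -0.159 3.264
v -3.317 0.026 2.325
v -2.169 -0.496 3.596
v -3.584 -0.625 2.3
v -2.437 -1.147 3.57
v -3.441 -1.208 1.931
v -2.294 -1.73 3.202
v -2.972 -1.381 1.436
v -1.824 -1.903 2.706
v -2.538 2.807 3.577
v -1.642 3.109 3.372
v -2.518 1.891 2.308
v -1.622 2.193 2.103
v -1.779 1.631 2.875
v -1.791 2.198 3.659
v -2.369 2.802 2.021
v -2.381 3.369 2.805
v -1.537 3.106 2.41
v -1.173 2.382 2.939
v -2.987 2.618 2.741
v -2.623 1.894 3.27
v -2.013 1.625 -4.263
v -1.78 1.483 -3.832
v -2.815 2.232 -3.026
v -3.047 2.375 -3.457
v -1.672 1.694 -3.889
v -2.707 2.443 -3.084
v -1.642 1.889 -4.032
v -2.677 2.638 -3.227
v -1.697 2.024 -4.228
v -2.731 2.773 -3.423
v -1.824 2.068 -4.432
v -2.859 2.817 -3.627
v -1.994 2.01 -4.597
v -3.029 2.759 -3.792
v -2.169 1.864 -4.685
v -3.203 2.613 -3.88
v -2.308 1.664 -4.677
v -3.342 2.413 -3.872
v -2.379 1.454 -4.574
v -3.413 2.203 -3.768
v -2.366 1.284 -4.399
v -3.401 2.033 -3.594
v -2.273 1.192 -4.193
v -3.307 1.941 -3.388
v -2.119 1.199 -4.003
v -3.154 1.949 -3.198
v -1.942 1.304 -3.873
v -2.976 2.053 -3.068
v 1.796 -3.599 -1.31
v 2.685 -3.503 -0.91
v 2.154 -3.325 0.23
v 1.264 -3.421 -0.17
v 2.498 -2.954 -1.083
v 1.967 -2.776 0.056
v 2.042 -2.651 -1.343
v 1.511 -2.473 -0.203
v 1.492 -2.71 -1.59
v 0.961 -2.532 -0.45
v 1.058 -3.109 -1.73
v 0.527 -2.931 -0.59
v 0.906 -3.695 -1.71
v 0.375 -3.517 -0.57
v 1.093 -4.244 -1.536
v 0.562 -4.066 -0.397
v 1.549 -4.547 -1.277
v 1.018 -4.369 -0.137
v 2.099 -4.488 -1.03
v 1.568 -4.31 0.11
v 2.533 -4.089 -0.89
v 2.002 -3.911 0.25
f 2 1 5
f 2 5 3
f 3 5 6
f 3 6 4
f 5 1 7
f 5 7 6
f 6 7 8
f 6 8 4
f 7 1 9
f 7 9 8
f 8 9 10
f 8 10 4
f 9 1 11
f 9 11 10
f 10 11 12
f 10 12 4
f 11 1 13
f 11 13 12
f 12 13 14
f 12 14 4
f 13 1 15
f 13 15 14
f 14 15 16
f 14 16 4
f 15 1 17
f 15 17 16
f 16 17 18
f 16 18 4
f 17 1 2
f 17 2 18
f 18 2 3
f 18 3 4
f 19 30 24
f 19 24 20
f 19 20 26
f 19 26 29
f 19 29 30
f 20 24 28
f 24 30 23
f 30 29 21
f 29 26 25
f 26 20 27
f 22 28 23
f 22 23 21
f 22 21 25
f 22 25 27
f 22 27 28
f 23 28 24
f 21 23 30
f 25 21 29
f 27 25 26
f 28 27 20
f 32 31 35
f 32 35 33
f 33 35 36
f 33 36 34
f 35 31 37
f 35 37 36
f 36 37 38
f 36 38 34
f 37 31 39
f 37 39 38
f 38 39 40
f 38 40 34
f 39 31 41
f 39 41 40
f 40 41 42
f 40 42 34
f 41 31 43
f 41 43 42
f 42 43 44
f 42 44 34
f 43 31 45
f 43 45 44
f 44 45 46
f 44 46 34
f 45 31 47
f 45 47 46
f 46 47 48
f 46 48 34
f 47 31 49
f 47 49 48
f 48 49 50
f 48 50 34
f 49 31 51
f 49 51 50
f 50 51 52
f 50 52 34
f 51 31 53
f 51 53 52
f 52 53 54
f 52 54 34
f 53 31 55
f 53 55 54
f 54 55 56
f 54 56 34
f 55 31 57
f 55 57 56
f 56 57 58
f 56 58 34
f 57 31 32
f 57 32 58
f 58 32 33
f 58 33 34
f 60 59 63
f 60 63 61
f 61 63 64
f 61 64 62
f 63 59 65
f 63 65 64
f 64 65 66
f 64 66 62
f 65 59 67
f 65 67 66
f 66 67 68
f 66 68 62
f 67 59 69
f 67 69 68
f 68 69 70
f 68 70 62
f 69 59 71
f 69 71 70
f 70 71 72
f 70 72 62
f 71 59 73
f 71 73 72
f 72 73 74
f 72 74 62
f 73 59 75
f 73 75 74
f 74 75 76
f 74 76 62
f 75 59 77
f 75 77 76
f 76 77 78
f 76 78 62
f 77 59 79
f 77 79 78
f 78 79 80
f 78 80 62
f 79 59 60
f 79 60 80
f 80 60 61
f 80 61 62



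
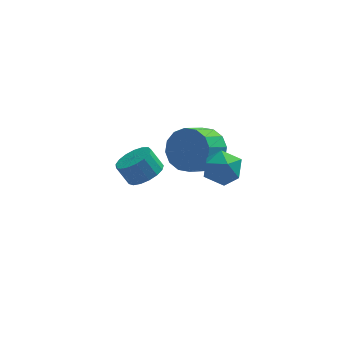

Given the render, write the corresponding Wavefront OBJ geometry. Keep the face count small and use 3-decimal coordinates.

v 2.711 2.943 -1.823
v 3.458 2.177 -1.808
v 2.635 1.39 -1.082
v 1.889 2.157 -1.097
v 3.559 2.484 -1.359
v 2.737 1.698 -0.633
v 3.434 2.915 -1.034
v 2.611 2.129 -0.308
v 3.115 3.354 -0.921
v 2.292 2.567 -0.195
v 2.688 3.682 -1.049
v 1.865 2.896 -0.323
v 2.267 3.812 -1.385
v 1.444 3.026 -0.659
v 1.965 3.71 -1.838
v 1.142 2.923 -1.112
v 1.863 3.402 -2.287
v 1.041 2.616 -1.561
v 1.989 2.971 -2.612
v 1.166 2.185 -1.886
v 2.308 2.533 -2.725
v 1.485 1.746 -1.999
v 2.735 2.204 -2.597
v 1.912 1.418 -1.871
v 3.156 2.074 -2.261
v 2.333 1.288 -1.535
v 2.709 -1.183 0.394
v 3.501 -1.527 0.579
v 2.159 -1.833 1.541
v 2.951 -2.177 1.726
v 2.815 -1.308 1.813
v 3.155 -0.907 1.104
v 2.505 -2.453 1.016
v 2.845 -2.052 0.307
v 3.375 -2.312 0.963
v 3.567 -1.604 1.456
v 2.093 -1.756 0.664
v 2.285 -1.048 1.157
v 0.28 3.147 -3.423
v 0.938 2.86 -2.95
v 0.439 3.146 -2.083
v -0.22 3.433 -2.557
v 1.034 3.254 -3.024
v 0.535 3.539 -2.157
v 0.957 3.623 -3.19
v 0.458 3.908 -2.323
v 0.725 3.883 -3.409
v 0.226 4.168 -2.542
v 0.391 3.974 -3.631
v -0.108 4.26 -2.765
v 0.032 3.876 -3.806
v -0.467 4.162 -2.94
v -0.271 3.611 -3.893
v -0.77 3.897 -3.027
v -0.448 3.24 -3.873
v -0.947 3.526 -3.006
v -0.458 2.848 -3.749
v -0.957 3.133 -2.883
v -0.299 2.524 -3.551
v -0.798 2.809 -2.684
v -0.007 2.343 -3.324
v -0.506 2.628 -2.457
v 0.35 2.346 -3.119
v -0.149 2.631 -2.252
v 0.691 2.533 -2.984
v 0.192 2.818 -2.117
f 2 1 5
f 2 5 3
f 3 5 6
f 3 6 4
f 5 1 7
f 5 7 6
f 6 7 8
f 6 8 4
f 7 1 9
f 7 9 8
f 8 9 10
f 8 10 4
f 9 1 11
f 9 11 10
f 10 11 12
f 10 12 4
f 11 1 13
f 11 13 12
f 12 13 14
f 12 14 4
f 13 1 15
f 13 15 14
f 14 15 16
f 14 16 4
f 15 1 17
f 15 17 16
f 16 17 18
f 16 18 4
f 17 1 19
f 17 19 18
f 18 19 20
f 18 20 4
f 19 1 21
f 19 21 20
f 20 21 22
f 20 22 4
f 21 1 23
f 21 23 22
f 22 23 24
f 22 24 4
f 23 1 25
f 23 25 24
f 24 25 26
f 24 26 4
f 25 1 2
f 25 2 26
f 26 2 3
f 26 3 4
f 27 38 32
f 27 32 28
f 27 28 34
f 27 34 37
f 27 37 38
f 28 32 36
f 32 38 31
f 38 37 29
f 37 34 33
f 34 28 35
f 30 36 31
f 30 31 29
f 30 29 33
f 30 33 35
f 30 35 36
f 31 36 32
f 29 31 38
f 33 29 37
f 35 33 34
f 36 35 28
f 40 39 43
f 40 43 41
f 41 43 44
f 41 44 42
f 43 39 45
f 43 45 44
f 44 45 46
f 44 46 42
f 45 39 47
f 45 47 46
f 46 47 48
f 46 48 42
f 47 39 49
f 47 49 48
f 48 49 50
f 48 50 42
f 49 39 51
f 49 51 50
f 50 51 52
f 50 52 42
f 51 39 53
f 51 53 52
f 52 53 54
f 52 54 42
f 53 39 55
f 53 55 54
f 54 55 56
f 54 56 42
f 55 39 57
f 55 57 56
f 56 57 58
f 56 58 42
f 57 39 59
f 57 59 58
f 58 59 60
f 58 60 42
f 59 39 61
f 59 61 60
f 60 61 62
f 60 62 42
f 61 39 63
f 61 63 62
f 62 63 64
f 62 64 42
f 63 39 65
f 63 65 64
f 64 65 66
f 64 66 42
f 65 39 40
f 65 40 66
f 66 40 41
f 66 41 42



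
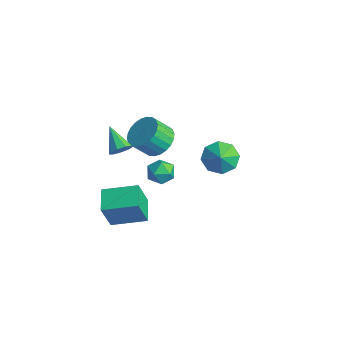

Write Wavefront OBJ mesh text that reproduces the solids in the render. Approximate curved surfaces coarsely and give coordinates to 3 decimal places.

v -3.312 3.957 -2.053
v -2.642 3.687 -2.882
v -2.648 3.563 -1.387
v -2.487 4.458 -2.581
v -2.816 4.935 -1.97
v -3.435 4.84 -1.408
v -3.983 4.227 -1.224
v -4.138 3.456 -1.525
v -3.809 2.979 -2.136
v -3.19 3.075 -2.698
v -0.972 -0.851 0.951
v -0.49 -0.756 1.646
v -0.71 -2.204 0.954
v -0.228 -2.109 1.649
v -1.072 -2.004 1.698
v -1.234 -1.168 1.696
v 0.034 -1.792 0.904
v -0.128 -0.956 0.902
v 0.131 -1.337 1.617
v -0.552 -1.469 2.108
v -0.648 -1.491 0.492
v -1.331 -1.623 0.983
v -1.824 -3.15 2.959
v -1.434 -3.1 3.514
v -3.176 -3.07 3.901
v -1.527 -2.676 3.346
v -1.758 -2.474 2.996
v -2.02 -2.588 2.63
v -2.191 -2.965 2.417
v -2.189 -3.429 2.458
v -2.017 -3.761 2.733
v -1.754 -3.808 3.114
v -1.524 -3.547 3.423
v -3.373 0.051 1.108
v -2.89 0.726 1.798
v -3.123 -0.176 2.843
v -3.607 -0.851 2.152
v -3.289 0.857 1.822
v -3.523 -0.045 2.867
v -3.702 0.865 1.737
v -3.936 -0.037 2.782
v -4.065 0.749 1.556
v -4.298 -0.153 2.601
v -4.322 0.527 1.307
v -4.556 -0.375 2.351
v -4.435 0.233 1.027
v -4.668 -0.669 2.072
v -4.386 -0.089 0.76
v -4.62 -0.991 1.805
v -4.183 -0.39 0.546
v -4.417 -1.292 1.59
v -3.857 -0.624 0.417
v -4.09 -1.526 1.462
v -3.457 -0.755 0.393
v -3.691 -1.657 1.438
v -3.044 -0.763 0.478
v -3.278 -1.665 1.523
v -2.682 -0.647 0.659
v -2.915 -1.549 1.704
v -2.424 -0.425 0.909
v -2.658 -1.327 1.953
v -2.312 -0.131 1.188
v -2.545 -1.033 2.233
v -2.36 0.191 1.455
v -2.594 -0.711 2.5
v -2.563 0.492 1.67
v -2.797 -0.41 2.714
v -3.733 -2.85 -5.191
v -3.532 -3.55 -3.35
v -5.015 -2.091 -4.762
v -4.814 -2.791 -2.921
v -2.566 -1.169 -4.679
v -2.365 -1.869 -2.838
v -3.848 -0.41 -4.25
v -3.647 -1.11 -2.409
f 2 1 4
f 2 4 3
f 4 1 5
f 4 5 3
f 5 1 6
f 5 6 3
f 6 1 7
f 6 7 3
f 7 1 8
f 7 8 3
f 8 1 9
f 8 9 3
f 9 1 10
f 9 10 3
f 10 1 2
f 10 2 3
f 11 22 16
f 11 16 12
f 11 12 18
f 11 18 21
f 11 21 22
f 12 16 20
f 16 22 15
f 22 21 13
f 21 18 17
f 18 12 19
f 14 20 15
f 14 15 13
f 14 13 17
f 14 17 19
f 14 19 20
f 15 20 16
f 13 15 22
f 17 13 21
f 19 17 18
f 20 19 12
f 24 23 26
f 24 26 25
f 26 23 27
f 26 27 25
f 27 23 28
f 27 28 25
f 28 23 29
f 28 29 25
f 29 23 30
f 29 30 25
f 30 23 31
f 30 31 25
f 31 23 32
f 31 32 25
f 32 23 33
f 32 33 25
f 33 23 24
f 33 24 25
f 35 34 38
f 35 38 36
f 36 38 39
f 36 39 37
f 38 34 40
f 38 40 39
f 39 40 41
f 39 41 37
f 40 34 42
f 40 42 41
f 41 42 43
f 41 43 37
f 42 34 44
f 42 44 43
f 43 44 45
f 43 45 37
f 44 34 46
f 44 46 45
f 45 46 47
f 45 47 37
f 46 34 48
f 46 48 47
f 47 48 49
f 47 49 37
f 48 34 50
f 48 50 49
f 49 50 51
f 49 51 37
f 50 34 52
f 50 52 51
f 51 52 53
f 51 53 37
f 52 34 54
f 52 54 53
f 53 54 55
f 53 55 37
f 54 34 56
f 54 56 55
f 55 56 57
f 55 57 37
f 56 34 58
f 56 58 57
f 57 58 59
f 57 59 37
f 58 34 60
f 58 60 59
f 59 60 61
f 59 61 37
f 60 34 62
f 60 62 61
f 61 62 63
f 61 63 37
f 62 34 64
f 62 64 63
f 63 64 65
f 63 65 37
f 64 34 66
f 64 66 65
f 65 66 67
f 65 67 37
f 66 34 35
f 66 35 67
f 67 35 36
f 67 36 37
f 69 71 68
f 72 69 68
f 68 71 70
f 70 72 68
f 69 75 71
f 73 69 72
f 73 75 69
f 71 75 70
f 74 72 70
f 70 75 74
f 74 73 72
f 75 73 74



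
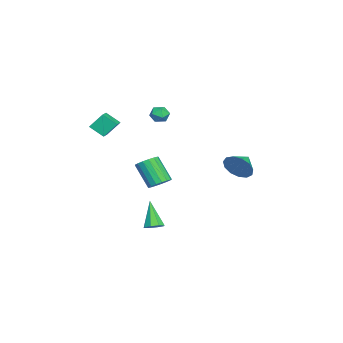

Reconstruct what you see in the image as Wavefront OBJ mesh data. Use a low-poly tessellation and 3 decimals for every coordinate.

v -2.038 -0.648 3.773
v -1.478 -0.614 3.483
v -1.662 -1.346 4.417
v -1.102 -1.312 4.127
v -1.311 -0.824 4.468
v -1.543 -0.393 4.071
v -1.597 -1.567 3.829
v -1.829 -1.136 3.432
v -1.206 -1.182 3.518
v -1.029 -0.723 3.913
v -2.111 -1.237 3.987
v -1.934 -0.778 4.382
v -0.066 -1.032 -4.108
v 0.328 -0.678 -3.806
v -0.934 -1.428 -2.512
v -0.048 -0.443 -3.953
v -0.434 -0.553 -4.19
v -0.605 -0.944 -4.38
v -0.46 -1.387 -4.41
v -0.084 -1.622 -4.264
v 0.303 -1.511 -4.026
v 0.473 -1.12 -3.837
v -2.925 -1.227 -1.97
v -2.229 -1.312 -1.735
v -2.839 -2.198 -0.254
v -3.535 -2.113 -0.49
v -2.33 -1.004 -1.592
v -2.939 -1.89 -0.111
v -2.567 -0.747 -1.536
v -3.176 -1.633 -0.055
v -2.886 -0.6 -1.579
v -3.496 -1.486 -0.098
v -3.214 -0.597 -1.712
v -3.824 -1.482 -0.231
v -3.476 -0.738 -1.904
v -4.086 -1.623 -0.424
v -3.612 -0.991 -2.112
v -4.222 -1.876 -0.631
v -3.59 -1.298 -2.287
v -4.2 -2.184 -0.806
v -3.417 -1.589 -2.389
v -4.026 -2.475 -0.908
v -3.13 -1.797 -2.396
v -3.74 -2.683 -0.915
v -2.797 -1.875 -2.305
v -3.406 -2.76 -0.824
v -2.493 -1.804 -2.137
v -3.102 -2.69 -0.657
v -2.288 -1.601 -1.932
v -2.897 -2.487 -0.451
v -1.247 -4.694 3.037
v -1.479 -3.983 3.911
v -1.131 -3.862 2.391
v -1.362 -3.151 3.265
v -0.138 -4.649 3.295
v -0.369 -3.938 4.169
v -0.021 -3.817 2.649
v -0.253 -3.106 3.523
v 0.9 3.76 1.225
v 1.308 4.011 2.022
v -0.12 4.18 1.615
v 1.353 4.42 1.697
v 1.254 4.62 1.223
v 1.042 4.546 0.749
v 0.786 4.223 0.427
v 0.565 3.753 0.357
v 0.451 3.284 0.564
v 0.479 2.967 0.98
v 0.641 2.902 1.474
v 0.885 3.109 1.889
v 1.134 3.522 2.093
f 1 12 6
f 1 6 2
f 1 2 8
f 1 8 11
f 1 11 12
f 2 6 10
f 6 12 5
f 12 11 3
f 11 8 7
f 8 2 9
f 4 10 5
f 4 5 3
f 4 3 7
f 4 7 9
f 4 9 10
f 5 10 6
f 3 5 12
f 7 3 11
f 9 7 8
f 10 9 2
f 14 13 16
f 14 16 15
f 16 13 17
f 16 17 15
f 17 13 18
f 17 18 15
f 18 13 19
f 18 19 15
f 19 13 20
f 19 20 15
f 20 13 21
f 20 21 15
f 21 13 22
f 21 22 15
f 22 13 14
f 22 14 15
f 24 23 27
f 24 27 25
f 25 27 28
f 25 28 26
f 27 23 29
f 27 29 28
f 28 29 30
f 28 30 26
f 29 23 31
f 29 31 30
f 30 31 32
f 30 32 26
f 31 23 33
f 31 33 32
f 32 33 34
f 32 34 26
f 33 23 35
f 33 35 34
f 34 35 36
f 34 36 26
f 35 23 37
f 35 37 36
f 36 37 38
f 36 38 26
f 37 23 39
f 37 39 38
f 38 39 40
f 38 40 26
f 39 23 41
f 39 41 40
f 40 41 42
f 40 42 26
f 41 23 43
f 41 43 42
f 42 43 44
f 42 44 26
f 43 23 45
f 43 45 44
f 44 45 46
f 44 46 26
f 45 23 47
f 45 47 46
f 46 47 48
f 46 48 26
f 47 23 49
f 47 49 48
f 48 49 50
f 48 50 26
f 49 23 24
f 49 24 50
f 50 24 25
f 50 25 26
f 52 54 51
f 55 52 51
f 51 54 53
f 53 55 51
f 52 58 54
f 56 52 55
f 56 58 52
f 54 58 53
f 57 55 53
f 53 58 57
f 57 56 55
f 58 56 57
f 60 59 62
f 60 62 61
f 62 59 63
f 62 63 61
f 63 59 64
f 63 64 61
f 64 59 65
f 64 65 61
f 65 59 66
f 65 66 61
f 66 59 67
f 66 67 61
f 67 59 68
f 67 68 61
f 68 59 69
f 68 69 61
f 69 59 70
f 69 70 61
f 70 59 71
f 70 71 61
f 71 59 60
f 71 60 61



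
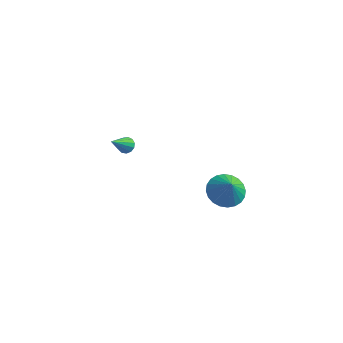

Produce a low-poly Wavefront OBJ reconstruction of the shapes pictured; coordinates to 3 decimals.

v 3.497 -0.482 -0.306
v 4.404 -0.643 -0.766
v 3.983 -0.918 0.806
v 4.447 -0.265 -0.637
v 4.346 0.08 -0.458
v 4.115 0.34 -0.255
v 3.79 0.474 -0.06
v 3.421 0.463 0.097
v 3.063 0.307 0.193
v 2.771 0.032 0.213
v 2.589 -0.322 0.154
v 2.546 -0.7 0.025
v 2.647 -1.045 -0.155
v 2.878 -1.304 -0.357
v 3.203 -1.438 -0.552
v 3.573 -1.427 -0.709
v 3.931 -1.272 -0.805
v 4.223 -0.996 -0.825
v -3.724 2.999 -2.348
v -3.276 3.128 -2.097
v -4.056 1.861 -1.172
v -3.489 3.305 -1.986
v -3.777 3.385 -1.989
v -4.048 3.342 -2.107
v -4.216 3.191 -2.301
v -4.229 2.978 -2.511
v -4.081 2.772 -2.668
v -3.82 2.638 -2.724
v -3.528 2.618 -2.661
v -3.299 2.72 -2.498
v -3.205 2.91 -2.288
f 2 1 4
f 2 4 3
f 4 1 5
f 4 5 3
f 5 1 6
f 5 6 3
f 6 1 7
f 6 7 3
f 7 1 8
f 7 8 3
f 8 1 9
f 8 9 3
f 9 1 10
f 9 10 3
f 10 1 11
f 10 11 3
f 11 1 12
f 11 12 3
f 12 1 13
f 12 13 3
f 13 1 14
f 13 14 3
f 14 1 15
f 14 15 3
f 15 1 16
f 15 16 3
f 16 1 17
f 16 17 3
f 17 1 18
f 17 18 3
f 18 1 2
f 18 2 3
f 20 19 22
f 20 22 21
f 22 19 23
f 22 23 21
f 23 19 24
f 23 24 21
f 24 19 25
f 24 25 21
f 25 19 26
f 25 26 21
f 26 19 27
f 26 27 21
f 27 19 28
f 27 28 21
f 28 19 29
f 28 29 21
f 29 19 30
f 29 30 21
f 30 19 31
f 30 31 21
f 31 19 20
f 31 20 21



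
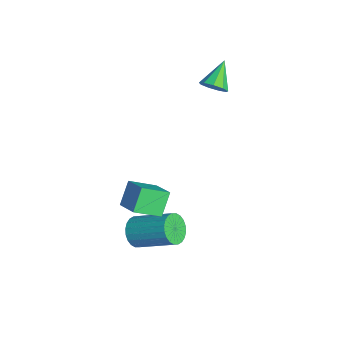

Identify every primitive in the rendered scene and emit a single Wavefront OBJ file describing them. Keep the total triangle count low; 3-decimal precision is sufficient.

v 1.644 -0.136 0.831
v 1.716 -1.147 1.435
v 2.478 0.18 1.261
v 2.55 -0.831 1.865
v 2.19 -0.549 0.075
v 2.262 -1.56 0.679
v 3.024 -0.233 0.505
v 3.096 -1.244 1.109
v 1.265 -0.815 -2.371
v 1.752 -1.229 -2.255
v 2.603 0.021 -1.373
v 2.115 0.435 -1.489
v 1.827 -1.125 -2.474
v 2.677 0.125 -1.592
v 1.816 -0.974 -2.677
v 2.666 0.276 -1.795
v 1.721 -0.798 -2.834
v 2.571 0.451 -1.952
v 1.556 -0.626 -2.92
v 2.407 0.624 -2.038
v 1.348 -0.482 -2.923
v 2.198 0.768 -2.041
v 1.126 -0.388 -2.842
v 1.977 0.861 -1.96
v 0.926 -0.36 -2.689
v 1.777 0.89 -1.807
v 0.777 -0.401 -2.487
v 1.628 0.849 -1.605
v 0.703 -0.505 -2.268
v 1.553 0.745 -1.386
v 0.714 -0.656 -2.065
v 1.564 0.594 -1.183
v 0.809 -0.831 -1.908
v 1.659 0.418 -1.026
v 0.973 -1.004 -1.822
v 1.824 0.246 -0.94
v 1.182 -1.148 -1.819
v 2.032 0.102 -0.937
v 1.403 -1.241 -1.9
v 2.254 0.008 -1.018
v 1.603 -1.27 -2.053
v 2.454 -0.02 -1.171
v -1.942 2.731 2.443
v -1.618 2.648 2.904
v -2.778 3.329 3.137
v -1.521 2.984 2.733
v -1.621 3.202 2.425
v -1.871 3.2 2.126
v -2.154 2.979 1.975
v -2.338 2.642 2.043
v -2.337 2.347 2.298
v -2.151 2.232 2.621
v -1.867 2.351 2.86
f 2 4 1
f 5 2 1
f 1 4 3
f 3 5 1
f 2 8 4
f 6 2 5
f 6 8 2
f 4 8 3
f 7 5 3
f 3 8 7
f 7 6 5
f 8 6 7
f 10 9 13
f 10 13 11
f 11 13 14
f 11 14 12
f 13 9 15
f 13 15 14
f 14 15 16
f 14 16 12
f 15 9 17
f 15 17 16
f 16 17 18
f 16 18 12
f 17 9 19
f 17 19 18
f 18 19 20
f 18 20 12
f 19 9 21
f 19 21 20
f 20 21 22
f 20 22 12
f 21 9 23
f 21 23 22
f 22 23 24
f 22 24 12
f 23 9 25
f 23 25 24
f 24 25 26
f 24 26 12
f 25 9 27
f 25 27 26
f 26 27 28
f 26 28 12
f 27 9 29
f 27 29 28
f 28 29 30
f 28 30 12
f 29 9 31
f 29 31 30
f 30 31 32
f 30 32 12
f 31 9 33
f 31 33 32
f 32 33 34
f 32 34 12
f 33 9 35
f 33 35 34
f 34 35 36
f 34 36 12
f 35 9 37
f 35 37 36
f 36 37 38
f 36 38 12
f 37 9 39
f 37 39 38
f 38 39 40
f 38 40 12
f 39 9 41
f 39 41 40
f 40 41 42
f 40 42 12
f 41 9 10
f 41 10 42
f 42 10 11
f 42 11 12
f 44 43 46
f 44 46 45
f 46 43 47
f 46 47 45
f 47 43 48
f 47 48 45
f 48 43 49
f 48 49 45
f 49 43 50
f 49 50 45
f 50 43 51
f 50 51 45
f 51 43 52
f 51 52 45
f 52 43 53
f 52 53 45
f 53 43 44
f 53 44 45



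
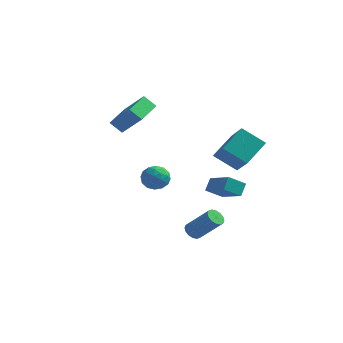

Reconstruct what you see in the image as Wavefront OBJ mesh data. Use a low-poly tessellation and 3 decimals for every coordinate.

v 3.425 -0.784 2.318
v 3.967 0.706 3.31
v 2.372 0.505 0.957
v 2.913 1.995 1.949
v 4.807 -0.655 1.371
v 5.348 0.835 2.363
v 3.753 0.634 0.01
v 4.295 2.124 1.002
v -3.935 0.598 2.379
v -2.58 0.29 3.802
v -3.83 2.441 2.678
v -2.474 2.133 4.101
v -3.206 0.667 1.699
v -1.85 0.359 3.122
v -3.1 2.51 1.998
v -1.745 2.202 3.421
v 2.411 1.936 -3.027
v 1.614 1.316 -2.361
v 2.46 2.593 -2.356
v 1.663 1.972 -1.69
v 3.897 0.948 -2.17
v 3.1 0.327 -1.504
v 3.946 1.604 -1.499
v 3.149 0.984 -0.833
v 0.783 -2.738 0.565
v 1.38 -3.322 0.778
v -0.22 -3.678 0.802
v 0.377 -4.262 1.015
v 0.234 -3.584 1.529
v 0.854 -3.003 1.382
v 0.306 -3.997 0.198
v 0.926 -3.416 0.051
v 1.086 -4.1 0.551
v 1.041 -3.845 1.374
v 0.119 -3.155 0.206
v 0.074 -2.9 1.029
v 1.17 -2.947 0.651
v -0.01 -4.053 0.929
v -0.094 -3.654 1.231
v 0.257 -3.997 1.356
v 0.86 -2.76 1.006
v 1.211 -3.103 1.131
v 0.538 -3.258 1.572
v -0.051 -3.897 0.449
v 0.3 -4.24 0.574
v 0.903 -3.003 0.224
v 1.254 -3.346 0.349
v 0.622 -3.742 0.008
v 1.348 -3.748 0.643
v 0.758 -4.3 0.782
v 0.716 -4.144 0.302
v 1.081 -3.803 0.216
v 1.321 -3.598 1.126
v 0.732 -4.151 1.265
v 0.647 -3.752 1.567
v 1.012 -3.411 1.481
v 1.148 -4.055 0.993
v 0.428 -2.849 0.315
v -0.161 -3.402 0.454
v 0.148 -3.589 0.099
v 0.513 -3.248 0.013
v 0.402 -2.7 0.798
v -0.188 -3.252 0.937
v 0.079 -3.197 1.364
v 0.444 -2.856 1.278
v 0.012 -2.945 0.587
v 2.768 -3.524 -2.923
v 3.121 -3.831 -3.267
v 4.465 -3.882 -1.841
v 4.112 -3.576 -1.497
v 3.19 -3.543 -3.321
v 4.533 -3.595 -1.895
v 3.145 -3.251 -3.269
v 4.489 -3.303 -1.843
v 3 -3.032 -3.124
v 4.344 -3.084 -1.698
v 2.793 -2.945 -2.925
v 4.136 -2.996 -1.499
v 2.579 -3.013 -2.726
v 3.922 -3.064 -1.3
v 2.415 -3.218 -2.579
v 3.759 -3.269 -1.153
v 2.347 -3.505 -2.525
v 3.69 -3.557 -1.099
v 2.391 -3.797 -2.577
v 3.735 -3.849 -1.151
v 2.536 -4.016 -2.722
v 3.88 -4.068 -1.296
v 2.744 -4.104 -2.921
v 4.087 -4.155 -1.495
v 2.958 -4.036 -3.12
v 4.301 -4.087 -1.694
f 2 4 1
f 5 2 1
f 1 4 3
f 3 5 1
f 2 8 4
f 6 2 5
f 6 8 2
f 4 8 3
f 7 5 3
f 3 8 7
f 7 6 5
f 8 6 7
f 10 12 9
f 13 10 9
f 9 12 11
f 11 13 9
f 10 16 12
f 14 10 13
f 14 16 10
f 12 16 11
f 15 13 11
f 11 16 15
f 15 14 13
f 16 14 15
f 18 20 17
f 21 18 17
f 17 20 19
f 19 21 17
f 18 24 20
f 22 18 21
f 22 24 18
f 20 24 19
f 23 21 19
f 19 24 23
f 23 22 21
f 24 22 23
f 25 62 41
f 62 36 65
f 41 65 30
f 62 65 41
f 25 41 37
f 41 30 42
f 37 42 26
f 41 42 37
f 25 37 46
f 37 26 47
f 46 47 32
f 37 47 46
f 25 46 58
f 46 32 61
f 58 61 35
f 46 61 58
f 25 58 62
f 58 35 66
f 62 66 36
f 58 66 62
f 26 42 53
f 42 30 56
f 53 56 34
f 42 56 53
f 30 65 43
f 65 36 64
f 43 64 29
f 65 64 43
f 36 66 63
f 66 35 59
f 63 59 27
f 66 59 63
f 35 61 60
f 61 32 48
f 60 48 31
f 61 48 60
f 32 47 52
f 47 26 49
f 52 49 33
f 47 49 52
f 28 54 40
f 54 34 55
f 40 55 29
f 54 55 40
f 28 40 38
f 40 29 39
f 38 39 27
f 40 39 38
f 28 38 45
f 38 27 44
f 45 44 31
f 38 44 45
f 28 45 50
f 45 31 51
f 50 51 33
f 45 51 50
f 28 50 54
f 50 33 57
f 54 57 34
f 50 57 54
f 29 55 43
f 55 34 56
f 43 56 30
f 55 56 43
f 27 39 63
f 39 29 64
f 63 64 36
f 39 64 63
f 31 44 60
f 44 27 59
f 60 59 35
f 44 59 60
f 33 51 52
f 51 31 48
f 52 48 32
f 51 48 52
f 34 57 53
f 57 33 49
f 53 49 26
f 57 49 53
f 68 67 71
f 68 71 69
f 69 71 72
f 69 72 70
f 71 67 73
f 71 73 72
f 72 73 74
f 72 74 70
f 73 67 75
f 73 75 74
f 74 75 76
f 74 76 70
f 75 67 77
f 75 77 76
f 76 77 78
f 76 78 70
f 77 67 79
f 77 79 78
f 78 79 80
f 78 80 70
f 79 67 81
f 79 81 80
f 80 81 82
f 80 82 70
f 81 67 83
f 81 83 82
f 82 83 84
f 82 84 70
f 83 67 85
f 83 85 84
f 84 85 86
f 84 86 70
f 85 67 87
f 85 87 86
f 86 87 88
f 86 88 70
f 87 67 89
f 87 89 88
f 88 89 90
f 88 90 70
f 89 67 91
f 89 91 90
f 90 91 92
f 90 92 70
f 91 67 68
f 91 68 92
f 92 68 69
f 92 69 70



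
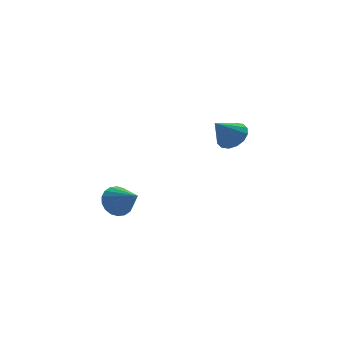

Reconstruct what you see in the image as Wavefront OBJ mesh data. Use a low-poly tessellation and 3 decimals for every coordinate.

v -3.327 -1.936 -0.44
v -2.463 -2.036 -0.952
v -2.833 -3.504 0.7
v -2.349 -1.758 -0.618
v -2.43 -1.514 -0.249
v -2.688 -1.355 0.082
v -3.073 -1.31 0.31
v -3.508 -1.39 0.39
v -3.907 -1.578 0.305
v -4.192 -1.837 0.072
v -4.305 -2.115 -0.262
v -4.225 -2.359 -0.631
v -3.967 -2.518 -0.962
v -3.582 -2.563 -1.19
v -3.147 -2.483 -1.27
v -2.747 -2.295 -1.185
v 3.995 -0.929 2.418
v 4.742 -1.268 3.024
v 2.825 -1.111 3.762
v 4.739 -0.745 3.091
v 4.536 -0.27 2.979
v 4.188 0.027 2.716
v 3.788 0.069 2.374
v 3.444 -0.157 2.043
v 3.247 -0.59 1.813
v 3.251 -1.113 1.746
v 3.454 -1.587 1.858
v 3.802 -1.885 2.121
v 4.201 -1.927 2.463
v 4.546 -1.701 2.794
f 2 1 4
f 2 4 3
f 4 1 5
f 4 5 3
f 5 1 6
f 5 6 3
f 6 1 7
f 6 7 3
f 7 1 8
f 7 8 3
f 8 1 9
f 8 9 3
f 9 1 10
f 9 10 3
f 10 1 11
f 10 11 3
f 11 1 12
f 11 12 3
f 12 1 13
f 12 13 3
f 13 1 14
f 13 14 3
f 14 1 15
f 14 15 3
f 15 1 16
f 15 16 3
f 16 1 2
f 16 2 3
f 18 17 20
f 18 20 19
f 20 17 21
f 20 21 19
f 21 17 22
f 21 22 19
f 22 17 23
f 22 23 19
f 23 17 24
f 23 24 19
f 24 17 25
f 24 25 19
f 25 17 26
f 25 26 19
f 26 17 27
f 26 27 19
f 27 17 28
f 27 28 19
f 28 17 29
f 28 29 19
f 29 17 30
f 29 30 19
f 30 17 18
f 30 18 19



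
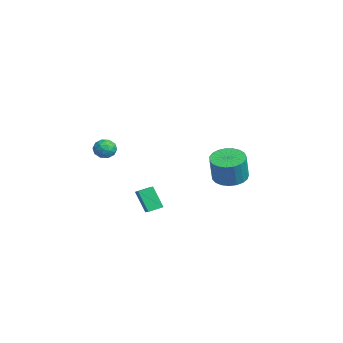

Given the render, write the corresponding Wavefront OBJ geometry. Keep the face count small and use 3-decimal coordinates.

v -1.064 3.686 -3.231
v -0.208 3.392 -3.553
v 0.279 3.12 -2.011
v -0.576 3.414 -1.689
v -0.148 3.783 -3.503
v 0.339 3.512 -1.961
v -0.246 4.158 -3.406
v 0.241 3.886 -1.864
v -0.486 4.451 -3.279
v 0.001 4.179 -1.737
v -0.825 4.611 -3.144
v -0.338 4.34 -1.601
v -1.206 4.612 -3.023
v -0.719 4.341 -1.481
v -1.562 4.452 -2.939
v -1.075 4.181 -1.397
v -1.832 4.16 -2.905
v -1.344 3.889 -1.363
v -1.969 3.786 -2.927
v -1.482 3.515 -1.385
v -1.949 3.395 -3.003
v -1.462 3.123 -1.46
v -1.777 3.053 -3.117
v -1.29 2.782 -1.575
v -1.481 2.821 -3.251
v -0.994 2.55 -1.709
v -1.113 2.739 -3.382
v -0.626 2.468 -1.84
v -0.736 2.82 -3.487
v -0.249 2.549 -1.945
v -0.416 3.051 -3.547
v 0.071 2.78 -2.005
v 0.548 -2.616 0.075
v 1.135 -2.825 -0.076
v 0.205 -3.595 0.096
v 0.792 -3.804 -0.055
v 0.682 -3.543 0.521
v 0.894 -2.938 0.508
v 0.446 -3.482 -0.488
v 0.658 -2.877 -0.501
v 1.072 -3.36 -0.423
v 1.218 -3.398 0.2
v 0.122 -3.022 -0.18
v 0.268 -3.06 0.443
v 0.872 -2.634 -0.002
v 0.468 -3.786 0.022
v 0.404 -3.632 0.361
v 0.749 -3.755 0.272
v 0.73 -2.701 0.341
v 1.075 -2.824 0.252
v 0.809 -3.246 0.603
v 0.265 -3.596 -0.232
v 0.61 -3.719 -0.321
v 0.591 -2.665 -0.252
v 0.936 -2.788 -0.341
v 0.531 -3.174 -0.583
v 1.18 -3.072 -0.295
v 0.978 -3.648 -0.283
v 0.774 -3.458 -0.537
v 0.899 -3.102 -0.545
v 1.266 -3.094 0.071
v 1.064 -3.67 0.084
v 1 -3.516 0.422
v 1.124 -3.161 0.414
v 1.229 -3.409 -0.133
v 0.276 -2.75 -0.064
v 0.074 -3.326 -0.051
v 0.216 -3.259 -0.394
v 0.34 -2.904 -0.402
v 0.362 -2.772 0.303
v 0.16 -3.348 0.315
v 0.441 -3.318 0.565
v 0.566 -2.962 0.557
v 0.111 -3.011 0.153
v 2.586 -1.58 -3.734
v 2.014 -1.974 -2.541
v 2.498 -0.814 -3.523
v 1.926 -1.207 -2.33
v 3.354 -1.593 -3.37
v 2.782 -1.986 -2.177
v 3.266 -0.826 -3.159
v 2.694 -1.22 -1.966
f 2 1 5
f 2 5 3
f 3 5 6
f 3 6 4
f 5 1 7
f 5 7 6
f 6 7 8
f 6 8 4
f 7 1 9
f 7 9 8
f 8 9 10
f 8 10 4
f 9 1 11
f 9 11 10
f 10 11 12
f 10 12 4
f 11 1 13
f 11 13 12
f 12 13 14
f 12 14 4
f 13 1 15
f 13 15 14
f 14 15 16
f 14 16 4
f 15 1 17
f 15 17 16
f 16 17 18
f 16 18 4
f 17 1 19
f 17 19 18
f 18 19 20
f 18 20 4
f 19 1 21
f 19 21 20
f 20 21 22
f 20 22 4
f 21 1 23
f 21 23 22
f 22 23 24
f 22 24 4
f 23 1 25
f 23 25 24
f 24 25 26
f 24 26 4
f 25 1 27
f 25 27 26
f 26 27 28
f 26 28 4
f 27 1 29
f 27 29 28
f 28 29 30
f 28 30 4
f 29 1 31
f 29 31 30
f 30 31 32
f 30 32 4
f 31 1 2
f 31 2 32
f 32 2 3
f 32 3 4
f 33 70 49
f 70 44 73
f 49 73 38
f 70 73 49
f 33 49 45
f 49 38 50
f 45 50 34
f 49 50 45
f 33 45 54
f 45 34 55
f 54 55 40
f 45 55 54
f 33 54 66
f 54 40 69
f 66 69 43
f 54 69 66
f 33 66 70
f 66 43 74
f 70 74 44
f 66 74 70
f 34 50 61
f 50 38 64
f 61 64 42
f 50 64 61
f 38 73 51
f 73 44 72
f 51 72 37
f 73 72 51
f 44 74 71
f 74 43 67
f 71 67 35
f 74 67 71
f 43 69 68
f 69 40 56
f 68 56 39
f 69 56 68
f 40 55 60
f 55 34 57
f 60 57 41
f 55 57 60
f 36 62 48
f 62 42 63
f 48 63 37
f 62 63 48
f 36 48 46
f 48 37 47
f 46 47 35
f 48 47 46
f 36 46 53
f 46 35 52
f 53 52 39
f 46 52 53
f 36 53 58
f 53 39 59
f 58 59 41
f 53 59 58
f 36 58 62
f 58 41 65
f 62 65 42
f 58 65 62
f 37 63 51
f 63 42 64
f 51 64 38
f 63 64 51
f 35 47 71
f 47 37 72
f 71 72 44
f 47 72 71
f 39 52 68
f 52 35 67
f 68 67 43
f 52 67 68
f 41 59 60
f 59 39 56
f 60 56 40
f 59 56 60
f 42 65 61
f 65 41 57
f 61 57 34
f 65 57 61
f 76 78 75
f 79 76 75
f 75 78 77
f 77 79 75
f 76 82 78
f 80 76 79
f 80 82 76
f 78 82 77
f 81 79 77
f 77 82 81
f 81 80 79
f 82 80 81



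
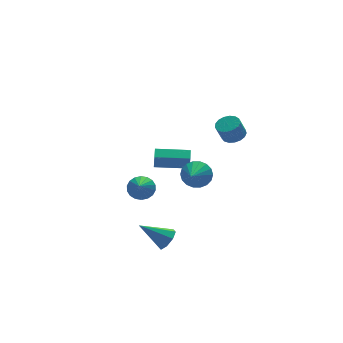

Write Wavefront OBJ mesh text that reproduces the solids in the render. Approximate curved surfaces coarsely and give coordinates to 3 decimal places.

v -2.534 -3.847 -4.535
v -2.096 -4.05 -3.872
v -3.966 -3.113 -3.365
v -1.967 -3.471 -4.077
v -2.17 -3.112 -4.55
v -2.585 -3.184 -5.014
v -2.971 -3.644 -5.198
v -3.1 -4.223 -4.993
v -2.898 -4.582 -4.52
v -2.482 -4.51 -4.055
v -1.047 1.264 -1.807
v -1.135 0.973 -0.74
v -0.687 1.978 -1.583
v -0.775 1.686 -0.515
v 0.855 0.334 -1.905
v 0.767 0.042 -0.837
v 1.215 1.047 -1.68
v 1.127 0.756 -0.613
v -0.402 -3.252 0.056
v 0.223 -3.27 0.771
v -1.338 -4.448 0.844
v -0.052 -2.974 0.894
v -0.397 -2.733 0.851
v -0.742 -2.594 0.651
v -1.021 -2.586 0.333
v -1.176 -2.71 -0.04
v -1.179 -2.941 -0.394
v -1.028 -3.234 -0.659
v -0.752 -3.531 -0.782
v -0.408 -3.772 -0.739
v -0.062 -3.91 -0.539
v 0.216 -3.918 -0.221
v 0.372 -3.795 0.152
v 0.374 -3.563 0.506
v -2.027 0.927 -3.178
v -1.548 0.312 -3.564
v -2.693 -0.267 -2.102
v -1.315 0.438 -3.281
v -1.224 0.661 -2.977
v -1.292 0.936 -2.714
v -1.505 1.21 -2.542
v -1.822 1.427 -2.497
v -2.18 1.546 -2.586
v -2.507 1.542 -2.793
v -2.74 1.416 -3.076
v -2.831 1.193 -3.379
v -2.763 0.918 -3.643
v -2.549 0.644 -3.814
v -2.233 0.427 -3.86
v -1.875 0.308 -3.77
v 1.677 -3.788 3.147
v 2.304 -3.506 3.447
v 1.83 -3.611 4.534
v 1.203 -3.892 4.233
v 2.1 -3.217 3.386
v 1.627 -3.321 4.473
v 1.8 -3.058 3.27
v 1.326 -3.163 4.357
v 1.471 -3.067 3.126
v 0.997 -3.171 4.213
v 1.189 -3.24 2.987
v 0.716 -3.345 4.074
v 1.02 -3.54 2.884
v 0.546 -3.644 3.971
v 1 -3.895 2.841
v 0.527 -4 3.928
v 1.136 -4.227 2.869
v 0.662 -4.331 3.955
v 1.395 -4.457 2.96
v 0.922 -4.562 4.046
v 1.719 -4.535 3.093
v 1.246 -4.639 4.18
v 2.034 -4.441 3.239
v 1.56 -4.545 4.326
v 2.266 -4.197 3.364
v 1.793 -4.302 4.451
v 2.364 -3.86 3.439
v 1.89 -3.965 4.526
f 2 1 4
f 2 4 3
f 4 1 5
f 4 5 3
f 5 1 6
f 5 6 3
f 6 1 7
f 6 7 3
f 7 1 8
f 7 8 3
f 8 1 9
f 8 9 3
f 9 1 10
f 9 10 3
f 10 1 2
f 10 2 3
f 12 14 11
f 15 12 11
f 11 14 13
f 13 15 11
f 12 18 14
f 16 12 15
f 16 18 12
f 14 18 13
f 17 15 13
f 13 18 17
f 17 16 15
f 18 16 17
f 20 19 22
f 20 22 21
f 22 19 23
f 22 23 21
f 23 19 24
f 23 24 21
f 24 19 25
f 24 25 21
f 25 19 26
f 25 26 21
f 26 19 27
f 26 27 21
f 27 19 28
f 27 28 21
f 28 19 29
f 28 29 21
f 29 19 30
f 29 30 21
f 30 19 31
f 30 31 21
f 31 19 32
f 31 32 21
f 32 19 33
f 32 33 21
f 33 19 34
f 33 34 21
f 34 19 20
f 34 20 21
f 36 35 38
f 36 38 37
f 38 35 39
f 38 39 37
f 39 35 40
f 39 40 37
f 40 35 41
f 40 41 37
f 41 35 42
f 41 42 37
f 42 35 43
f 42 43 37
f 43 35 44
f 43 44 37
f 44 35 45
f 44 45 37
f 45 35 46
f 45 46 37
f 46 35 47
f 46 47 37
f 47 35 48
f 47 48 37
f 48 35 49
f 48 49 37
f 49 35 50
f 49 50 37
f 50 35 36
f 50 36 37
f 52 51 55
f 52 55 53
f 53 55 56
f 53 56 54
f 55 51 57
f 55 57 56
f 56 57 58
f 56 58 54
f 57 51 59
f 57 59 58
f 58 59 60
f 58 60 54
f 59 51 61
f 59 61 60
f 60 61 62
f 60 62 54
f 61 51 63
f 61 63 62
f 62 63 64
f 62 64 54
f 63 51 65
f 63 65 64
f 64 65 66
f 64 66 54
f 65 51 67
f 65 67 66
f 66 67 68
f 66 68 54
f 67 51 69
f 67 69 68
f 68 69 70
f 68 70 54
f 69 51 71
f 69 71 70
f 70 71 72
f 70 72 54
f 71 51 73
f 71 73 72
f 72 73 74
f 72 74 54
f 73 51 75
f 73 75 74
f 74 75 76
f 74 76 54
f 75 51 77
f 75 77 76
f 76 77 78
f 76 78 54
f 77 51 52
f 77 52 78
f 78 52 53
f 78 53 54

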